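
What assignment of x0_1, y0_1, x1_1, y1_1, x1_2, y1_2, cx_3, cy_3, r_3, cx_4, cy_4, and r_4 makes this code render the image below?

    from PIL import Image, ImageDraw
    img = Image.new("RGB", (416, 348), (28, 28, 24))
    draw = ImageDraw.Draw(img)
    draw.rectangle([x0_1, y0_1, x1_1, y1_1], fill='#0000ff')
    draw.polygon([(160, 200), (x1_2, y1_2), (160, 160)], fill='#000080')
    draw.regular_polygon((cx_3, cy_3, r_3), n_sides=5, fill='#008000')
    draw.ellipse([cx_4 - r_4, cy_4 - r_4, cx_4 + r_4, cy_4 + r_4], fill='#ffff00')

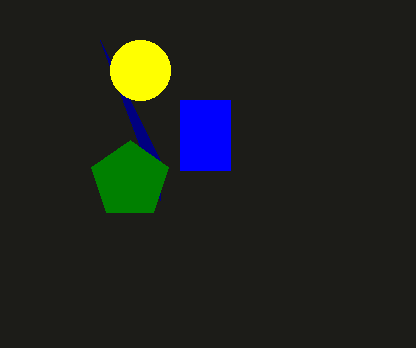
x0_1 = 180, y0_1 = 100, x1_1 = 230, y1_1 = 170, x1_2 = 100, y1_2 = 40, cx_3 = 130, cy_3 = 180, r_3 = 40, cx_4 = 140, cy_4 = 70, r_4 = 30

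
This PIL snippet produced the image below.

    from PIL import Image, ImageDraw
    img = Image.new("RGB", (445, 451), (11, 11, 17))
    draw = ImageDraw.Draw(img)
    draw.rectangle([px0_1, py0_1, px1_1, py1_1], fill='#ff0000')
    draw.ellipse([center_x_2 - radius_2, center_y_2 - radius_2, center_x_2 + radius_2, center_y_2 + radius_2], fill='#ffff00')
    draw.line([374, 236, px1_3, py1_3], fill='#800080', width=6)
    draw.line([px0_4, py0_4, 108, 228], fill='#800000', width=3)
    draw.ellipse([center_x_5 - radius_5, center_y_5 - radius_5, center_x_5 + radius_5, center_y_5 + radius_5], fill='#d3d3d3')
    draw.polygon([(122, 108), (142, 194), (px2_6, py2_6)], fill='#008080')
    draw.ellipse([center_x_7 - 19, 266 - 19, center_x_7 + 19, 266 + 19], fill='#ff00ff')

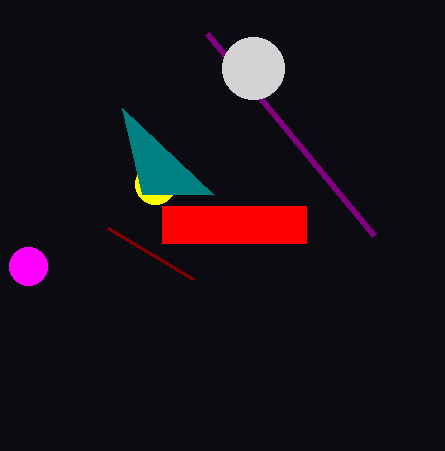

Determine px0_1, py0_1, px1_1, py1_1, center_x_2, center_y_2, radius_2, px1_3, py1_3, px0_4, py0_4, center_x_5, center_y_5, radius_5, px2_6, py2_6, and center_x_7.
px0_1 = 162, py0_1 = 206, px1_1 = 306, py1_1 = 243, center_x_2 = 155, center_y_2 = 184, radius_2 = 20, px1_3 = 207, py1_3 = 34, px0_4 = 193, py0_4 = 279, center_x_5 = 253, center_y_5 = 68, radius_5 = 31, px2_6 = 214, py2_6 = 195, center_x_7 = 28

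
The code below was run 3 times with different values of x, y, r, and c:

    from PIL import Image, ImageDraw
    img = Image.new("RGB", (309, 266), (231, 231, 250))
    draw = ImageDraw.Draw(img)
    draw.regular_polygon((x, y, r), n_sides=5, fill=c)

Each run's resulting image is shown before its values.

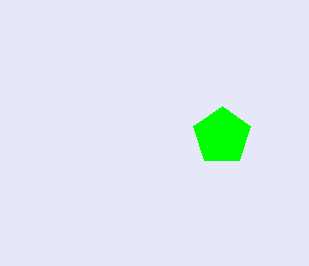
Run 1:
x = 222
y = 136
r = 30
c = 'lime'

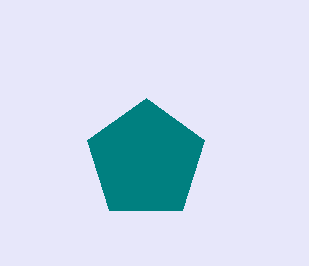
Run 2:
x = 146, y = 160, r = 62, c = 'teal'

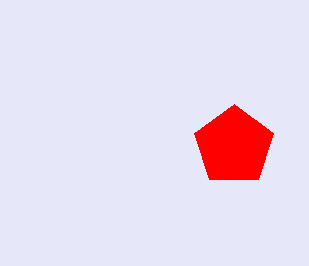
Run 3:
x = 234; y = 146; r = 42; c = 'red'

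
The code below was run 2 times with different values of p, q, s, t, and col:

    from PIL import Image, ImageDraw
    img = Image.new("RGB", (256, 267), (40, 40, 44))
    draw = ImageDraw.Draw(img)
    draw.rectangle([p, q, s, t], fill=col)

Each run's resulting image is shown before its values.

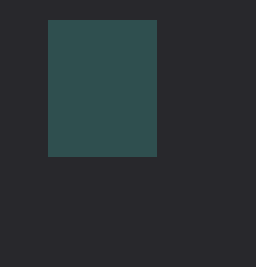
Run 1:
p = 48
q = 20
s = 156
t = 156
col = 'darkslategray'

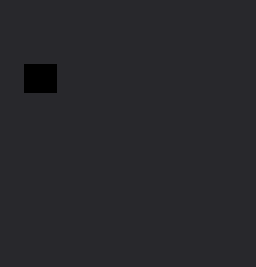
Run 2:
p = 24; q = 64; s = 56; t = 92; col = 'black'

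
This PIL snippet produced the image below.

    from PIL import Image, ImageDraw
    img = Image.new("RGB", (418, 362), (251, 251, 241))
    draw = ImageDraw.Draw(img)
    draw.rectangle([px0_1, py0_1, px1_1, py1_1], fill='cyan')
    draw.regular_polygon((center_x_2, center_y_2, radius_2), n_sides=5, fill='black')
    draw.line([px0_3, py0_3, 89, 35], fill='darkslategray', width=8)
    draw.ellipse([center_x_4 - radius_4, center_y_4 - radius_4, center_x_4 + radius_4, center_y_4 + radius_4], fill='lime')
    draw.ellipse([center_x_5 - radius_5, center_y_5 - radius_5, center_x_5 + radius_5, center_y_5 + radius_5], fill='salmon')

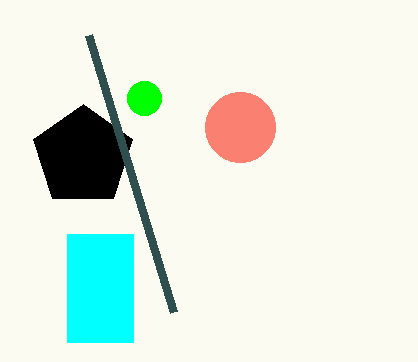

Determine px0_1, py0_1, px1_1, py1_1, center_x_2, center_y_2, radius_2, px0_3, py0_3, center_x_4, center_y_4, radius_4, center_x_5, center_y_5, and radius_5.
px0_1 = 67, py0_1 = 234, px1_1 = 133, py1_1 = 342, center_x_2 = 83, center_y_2 = 156, radius_2 = 52, px0_3 = 174, py0_3 = 312, center_x_4 = 144, center_y_4 = 98, radius_4 = 17, center_x_5 = 240, center_y_5 = 127, radius_5 = 35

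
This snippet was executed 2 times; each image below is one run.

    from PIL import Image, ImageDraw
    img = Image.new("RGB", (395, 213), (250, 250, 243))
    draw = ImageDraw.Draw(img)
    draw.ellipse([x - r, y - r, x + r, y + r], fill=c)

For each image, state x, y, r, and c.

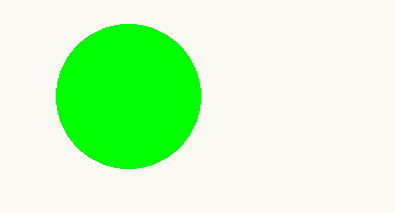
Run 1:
x = 128, y = 96, r = 72, c = 'lime'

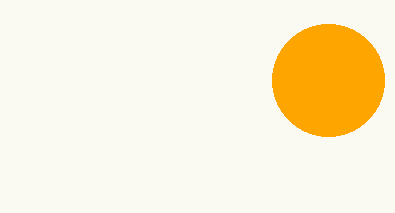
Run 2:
x = 328, y = 80, r = 56, c = 'orange'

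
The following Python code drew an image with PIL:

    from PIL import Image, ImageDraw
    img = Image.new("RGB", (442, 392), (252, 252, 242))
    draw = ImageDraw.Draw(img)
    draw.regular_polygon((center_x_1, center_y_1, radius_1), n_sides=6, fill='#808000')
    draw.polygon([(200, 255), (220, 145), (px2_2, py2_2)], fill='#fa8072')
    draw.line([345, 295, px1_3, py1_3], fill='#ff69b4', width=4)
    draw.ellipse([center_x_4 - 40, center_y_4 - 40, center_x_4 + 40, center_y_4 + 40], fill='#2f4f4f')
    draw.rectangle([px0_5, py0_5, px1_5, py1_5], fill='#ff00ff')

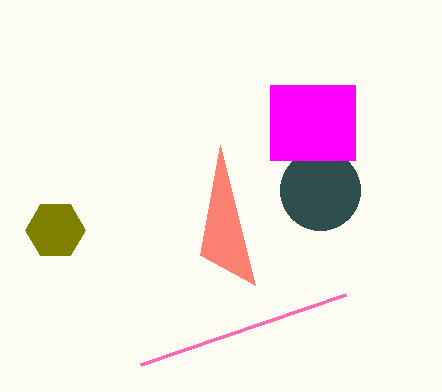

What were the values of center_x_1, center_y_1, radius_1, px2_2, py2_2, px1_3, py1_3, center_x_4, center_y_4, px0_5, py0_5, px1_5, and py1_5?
center_x_1 = 55; center_y_1 = 230; radius_1 = 30; px2_2 = 255; py2_2 = 285; px1_3 = 140; py1_3 = 365; center_x_4 = 320; center_y_4 = 190; px0_5 = 270; py0_5 = 85; px1_5 = 355; py1_5 = 160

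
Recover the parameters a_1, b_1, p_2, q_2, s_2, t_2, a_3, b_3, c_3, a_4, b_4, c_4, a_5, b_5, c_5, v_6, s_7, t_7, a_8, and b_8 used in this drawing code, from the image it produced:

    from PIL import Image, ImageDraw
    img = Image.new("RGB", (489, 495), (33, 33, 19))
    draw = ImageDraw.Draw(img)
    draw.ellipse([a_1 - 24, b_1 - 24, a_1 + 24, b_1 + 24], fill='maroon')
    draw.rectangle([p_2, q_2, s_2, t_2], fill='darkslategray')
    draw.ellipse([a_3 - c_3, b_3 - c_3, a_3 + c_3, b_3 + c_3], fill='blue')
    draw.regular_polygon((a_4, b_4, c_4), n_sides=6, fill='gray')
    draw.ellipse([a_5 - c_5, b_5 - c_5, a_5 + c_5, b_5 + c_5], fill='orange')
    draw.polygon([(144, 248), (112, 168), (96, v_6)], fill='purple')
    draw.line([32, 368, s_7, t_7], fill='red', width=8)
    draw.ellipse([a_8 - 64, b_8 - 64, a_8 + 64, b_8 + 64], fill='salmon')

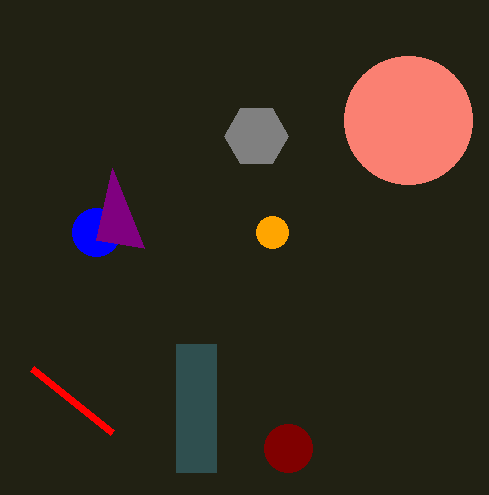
a_1 = 288, b_1 = 448, p_2 = 176, q_2 = 344, s_2 = 216, t_2 = 472, a_3 = 96, b_3 = 232, c_3 = 24, a_4 = 256, b_4 = 136, c_4 = 32, a_5 = 272, b_5 = 232, c_5 = 16, v_6 = 240, s_7 = 112, t_7 = 432, a_8 = 408, b_8 = 120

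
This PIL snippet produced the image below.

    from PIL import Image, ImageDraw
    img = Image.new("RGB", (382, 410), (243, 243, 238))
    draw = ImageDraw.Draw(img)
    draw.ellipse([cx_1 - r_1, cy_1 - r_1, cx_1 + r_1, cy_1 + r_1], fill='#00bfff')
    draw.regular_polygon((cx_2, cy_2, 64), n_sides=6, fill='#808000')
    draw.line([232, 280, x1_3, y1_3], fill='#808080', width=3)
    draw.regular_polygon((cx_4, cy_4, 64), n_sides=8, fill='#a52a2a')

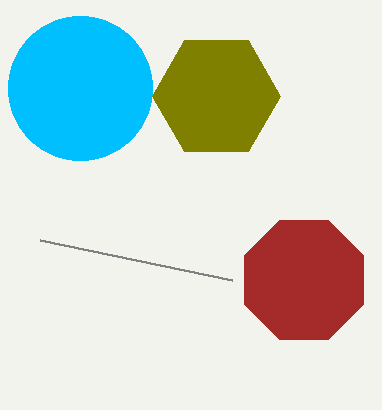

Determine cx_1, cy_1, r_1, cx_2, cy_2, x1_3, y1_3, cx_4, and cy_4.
cx_1 = 80
cy_1 = 88
r_1 = 72
cx_2 = 216
cy_2 = 96
x1_3 = 40
y1_3 = 240
cx_4 = 304
cy_4 = 280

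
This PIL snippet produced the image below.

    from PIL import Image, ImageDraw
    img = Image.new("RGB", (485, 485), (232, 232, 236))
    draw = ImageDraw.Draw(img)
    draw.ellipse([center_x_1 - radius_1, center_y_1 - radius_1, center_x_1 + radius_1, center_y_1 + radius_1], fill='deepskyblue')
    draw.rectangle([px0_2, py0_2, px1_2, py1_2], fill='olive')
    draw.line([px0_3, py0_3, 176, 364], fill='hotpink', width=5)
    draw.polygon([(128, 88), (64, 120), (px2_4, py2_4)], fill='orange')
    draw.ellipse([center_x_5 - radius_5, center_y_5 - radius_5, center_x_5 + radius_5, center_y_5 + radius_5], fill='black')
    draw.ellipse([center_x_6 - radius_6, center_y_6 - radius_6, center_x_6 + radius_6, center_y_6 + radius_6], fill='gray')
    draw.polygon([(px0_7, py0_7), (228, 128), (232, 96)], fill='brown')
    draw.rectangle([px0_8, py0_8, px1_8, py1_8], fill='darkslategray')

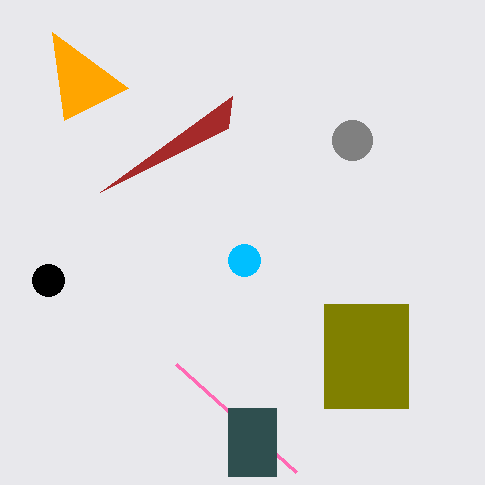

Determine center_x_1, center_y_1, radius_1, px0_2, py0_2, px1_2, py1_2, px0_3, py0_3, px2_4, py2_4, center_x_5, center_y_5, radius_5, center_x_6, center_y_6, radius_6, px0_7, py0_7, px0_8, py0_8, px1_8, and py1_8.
center_x_1 = 244
center_y_1 = 260
radius_1 = 16
px0_2 = 324
py0_2 = 304
px1_2 = 408
py1_2 = 408
px0_3 = 296
py0_3 = 472
px2_4 = 52
py2_4 = 32
center_x_5 = 48
center_y_5 = 280
radius_5 = 16
center_x_6 = 352
center_y_6 = 140
radius_6 = 20
px0_7 = 100
py0_7 = 192
px0_8 = 228
py0_8 = 408
px1_8 = 276
py1_8 = 476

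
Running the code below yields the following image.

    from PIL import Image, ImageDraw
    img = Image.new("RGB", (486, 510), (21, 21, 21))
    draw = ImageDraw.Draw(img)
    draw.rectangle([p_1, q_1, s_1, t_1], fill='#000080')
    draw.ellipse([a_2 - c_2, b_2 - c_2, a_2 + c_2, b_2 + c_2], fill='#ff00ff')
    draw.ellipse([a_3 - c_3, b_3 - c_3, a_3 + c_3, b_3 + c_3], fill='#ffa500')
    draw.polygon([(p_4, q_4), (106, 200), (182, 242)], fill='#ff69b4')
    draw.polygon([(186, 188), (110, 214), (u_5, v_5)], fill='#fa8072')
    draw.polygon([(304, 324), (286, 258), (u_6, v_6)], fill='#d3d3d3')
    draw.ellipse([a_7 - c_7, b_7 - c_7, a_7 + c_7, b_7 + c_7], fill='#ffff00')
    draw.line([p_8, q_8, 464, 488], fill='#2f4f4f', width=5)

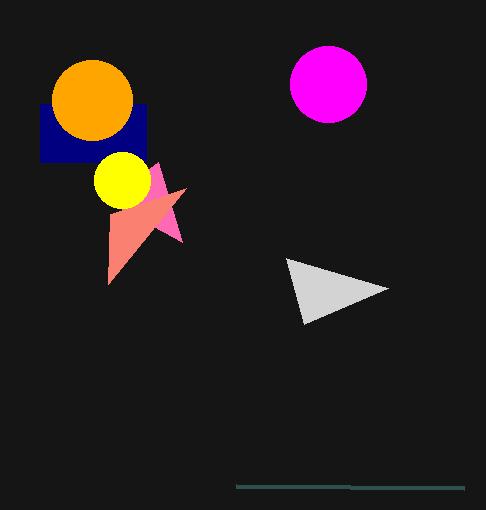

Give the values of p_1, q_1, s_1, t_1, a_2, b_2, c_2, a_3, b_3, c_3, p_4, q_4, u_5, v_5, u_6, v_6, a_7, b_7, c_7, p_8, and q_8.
p_1 = 40, q_1 = 104, s_1 = 146, t_1 = 162, a_2 = 328, b_2 = 84, c_2 = 38, a_3 = 92, b_3 = 100, c_3 = 40, p_4 = 158, q_4 = 162, u_5 = 108, v_5 = 284, u_6 = 388, v_6 = 288, a_7 = 122, b_7 = 180, c_7 = 28, p_8 = 236, q_8 = 486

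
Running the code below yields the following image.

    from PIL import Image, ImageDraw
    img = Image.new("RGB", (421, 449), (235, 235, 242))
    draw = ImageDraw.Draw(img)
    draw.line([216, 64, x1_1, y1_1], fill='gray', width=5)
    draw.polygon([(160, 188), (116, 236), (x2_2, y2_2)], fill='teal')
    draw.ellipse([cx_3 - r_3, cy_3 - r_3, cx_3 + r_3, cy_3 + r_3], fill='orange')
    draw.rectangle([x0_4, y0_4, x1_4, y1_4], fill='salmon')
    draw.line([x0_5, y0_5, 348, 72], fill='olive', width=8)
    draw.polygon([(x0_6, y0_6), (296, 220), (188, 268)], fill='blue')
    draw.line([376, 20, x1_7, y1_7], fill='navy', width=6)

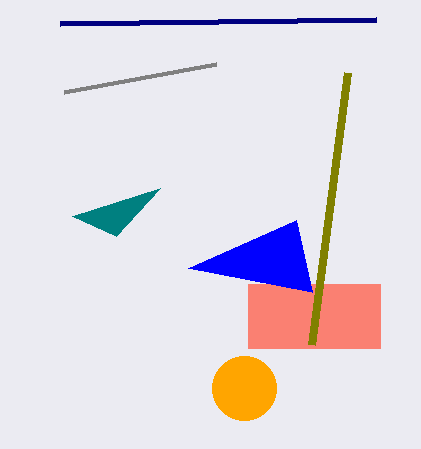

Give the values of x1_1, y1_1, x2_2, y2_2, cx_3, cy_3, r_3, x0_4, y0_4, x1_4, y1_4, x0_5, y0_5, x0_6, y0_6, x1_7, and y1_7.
x1_1 = 64, y1_1 = 92, x2_2 = 72, y2_2 = 216, cx_3 = 244, cy_3 = 388, r_3 = 32, x0_4 = 248, y0_4 = 284, x1_4 = 380, y1_4 = 348, x0_5 = 312, y0_5 = 344, x0_6 = 312, y0_6 = 292, x1_7 = 60, y1_7 = 24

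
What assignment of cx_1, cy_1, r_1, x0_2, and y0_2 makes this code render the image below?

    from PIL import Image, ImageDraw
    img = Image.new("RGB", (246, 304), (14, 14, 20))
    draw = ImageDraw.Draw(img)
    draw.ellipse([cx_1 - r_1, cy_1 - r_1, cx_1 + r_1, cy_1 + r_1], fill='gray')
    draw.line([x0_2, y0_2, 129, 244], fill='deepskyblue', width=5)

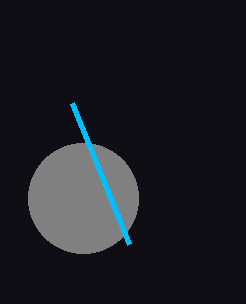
cx_1 = 83
cy_1 = 198
r_1 = 55
x0_2 = 72
y0_2 = 103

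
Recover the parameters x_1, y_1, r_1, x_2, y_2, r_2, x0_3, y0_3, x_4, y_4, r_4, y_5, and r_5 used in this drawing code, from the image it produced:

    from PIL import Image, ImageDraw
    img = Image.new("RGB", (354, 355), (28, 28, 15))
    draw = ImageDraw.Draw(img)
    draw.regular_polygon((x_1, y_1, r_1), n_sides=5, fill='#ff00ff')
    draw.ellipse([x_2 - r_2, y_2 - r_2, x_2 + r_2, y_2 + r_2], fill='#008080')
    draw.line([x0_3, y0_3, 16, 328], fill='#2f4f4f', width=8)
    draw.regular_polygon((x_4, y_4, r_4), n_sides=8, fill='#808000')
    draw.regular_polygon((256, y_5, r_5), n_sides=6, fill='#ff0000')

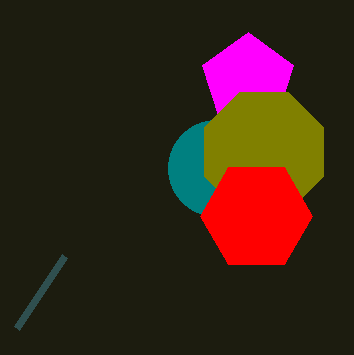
x_1 = 248, y_1 = 80, r_1 = 48, x_2 = 216, y_2 = 168, r_2 = 48, x0_3 = 64, y0_3 = 256, x_4 = 264, y_4 = 152, r_4 = 64, y_5 = 216, r_5 = 56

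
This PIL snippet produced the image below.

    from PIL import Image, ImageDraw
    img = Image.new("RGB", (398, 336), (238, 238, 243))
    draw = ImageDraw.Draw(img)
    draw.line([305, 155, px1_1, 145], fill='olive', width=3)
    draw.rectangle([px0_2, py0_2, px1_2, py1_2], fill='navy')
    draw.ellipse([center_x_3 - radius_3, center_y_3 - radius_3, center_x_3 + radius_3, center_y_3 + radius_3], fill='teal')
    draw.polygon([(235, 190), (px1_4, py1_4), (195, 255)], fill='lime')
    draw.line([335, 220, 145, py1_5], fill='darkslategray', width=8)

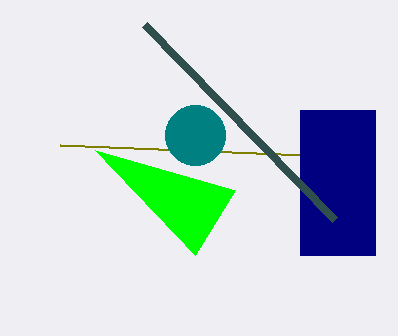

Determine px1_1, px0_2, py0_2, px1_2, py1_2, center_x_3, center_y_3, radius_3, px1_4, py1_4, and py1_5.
px1_1 = 60
px0_2 = 300
py0_2 = 110
px1_2 = 375
py1_2 = 255
center_x_3 = 195
center_y_3 = 135
radius_3 = 30
px1_4 = 95
py1_4 = 150
py1_5 = 25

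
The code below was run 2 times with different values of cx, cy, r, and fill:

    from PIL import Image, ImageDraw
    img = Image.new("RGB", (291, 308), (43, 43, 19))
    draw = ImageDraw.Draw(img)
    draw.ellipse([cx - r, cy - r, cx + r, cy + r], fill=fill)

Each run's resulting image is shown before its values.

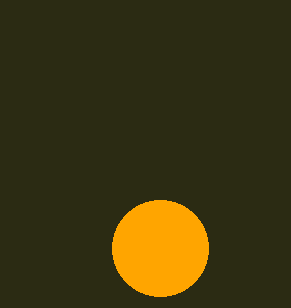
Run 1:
cx = 160, cy = 248, r = 48, fill = 'orange'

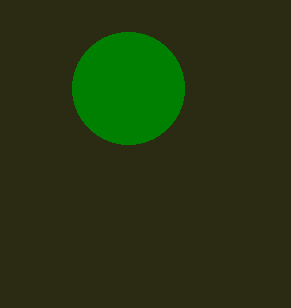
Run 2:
cx = 128; cy = 88; r = 56; fill = 'green'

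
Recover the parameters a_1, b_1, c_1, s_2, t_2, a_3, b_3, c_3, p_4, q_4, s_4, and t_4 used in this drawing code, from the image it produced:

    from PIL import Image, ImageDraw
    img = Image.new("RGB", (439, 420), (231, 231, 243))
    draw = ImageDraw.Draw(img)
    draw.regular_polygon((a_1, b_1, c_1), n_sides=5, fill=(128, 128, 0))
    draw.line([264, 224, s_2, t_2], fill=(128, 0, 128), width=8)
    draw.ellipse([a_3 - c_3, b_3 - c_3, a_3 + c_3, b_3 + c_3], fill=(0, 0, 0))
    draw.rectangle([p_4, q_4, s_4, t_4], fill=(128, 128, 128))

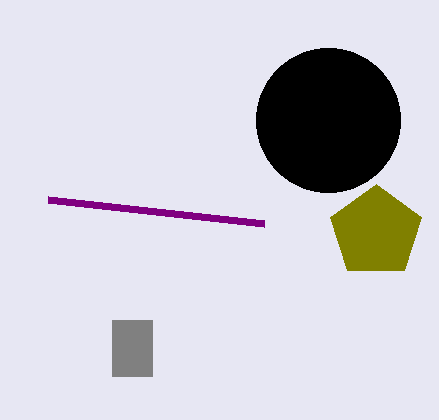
a_1 = 376
b_1 = 232
c_1 = 48
s_2 = 48
t_2 = 200
a_3 = 328
b_3 = 120
c_3 = 72
p_4 = 112
q_4 = 320
s_4 = 152
t_4 = 376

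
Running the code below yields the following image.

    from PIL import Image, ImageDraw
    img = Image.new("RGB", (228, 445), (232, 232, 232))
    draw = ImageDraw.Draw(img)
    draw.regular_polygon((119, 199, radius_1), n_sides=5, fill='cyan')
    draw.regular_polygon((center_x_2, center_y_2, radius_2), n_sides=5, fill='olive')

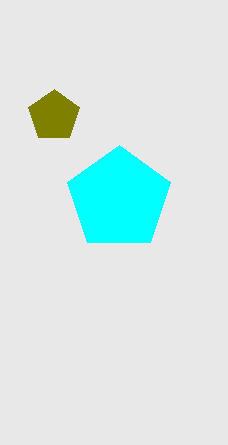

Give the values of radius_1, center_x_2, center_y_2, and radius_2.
radius_1 = 54
center_x_2 = 54
center_y_2 = 116
radius_2 = 27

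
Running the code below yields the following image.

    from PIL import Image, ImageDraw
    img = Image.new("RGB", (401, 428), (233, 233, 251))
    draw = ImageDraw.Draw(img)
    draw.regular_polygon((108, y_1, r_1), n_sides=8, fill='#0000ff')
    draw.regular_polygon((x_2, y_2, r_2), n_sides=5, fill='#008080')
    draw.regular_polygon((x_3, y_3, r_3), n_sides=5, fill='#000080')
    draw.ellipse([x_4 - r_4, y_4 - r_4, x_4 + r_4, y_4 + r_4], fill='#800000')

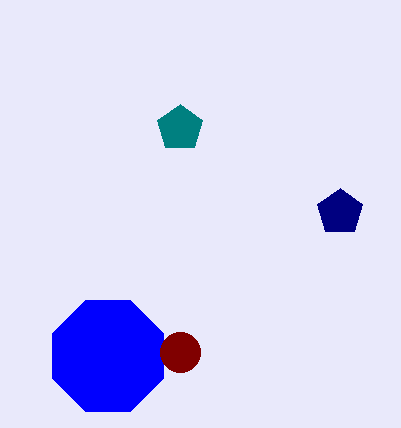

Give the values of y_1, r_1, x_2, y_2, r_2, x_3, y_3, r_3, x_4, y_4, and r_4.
y_1 = 356; r_1 = 60; x_2 = 180; y_2 = 128; r_2 = 24; x_3 = 340; y_3 = 212; r_3 = 24; x_4 = 180; y_4 = 352; r_4 = 20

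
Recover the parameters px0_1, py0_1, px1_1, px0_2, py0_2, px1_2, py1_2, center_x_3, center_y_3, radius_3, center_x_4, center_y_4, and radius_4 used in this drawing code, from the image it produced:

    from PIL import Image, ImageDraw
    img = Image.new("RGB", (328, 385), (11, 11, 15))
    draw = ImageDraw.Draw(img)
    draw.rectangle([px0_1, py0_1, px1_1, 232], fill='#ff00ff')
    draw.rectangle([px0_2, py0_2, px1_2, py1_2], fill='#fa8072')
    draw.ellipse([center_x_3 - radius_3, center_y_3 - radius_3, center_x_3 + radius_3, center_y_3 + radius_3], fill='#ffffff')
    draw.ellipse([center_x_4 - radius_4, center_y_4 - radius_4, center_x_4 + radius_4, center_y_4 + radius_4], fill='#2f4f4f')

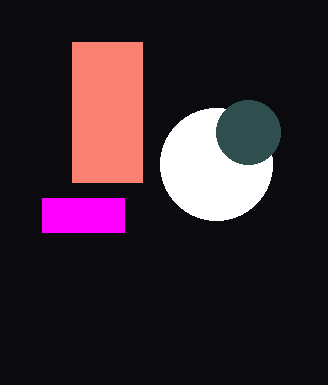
px0_1 = 42, py0_1 = 198, px1_1 = 124, px0_2 = 72, py0_2 = 42, px1_2 = 142, py1_2 = 182, center_x_3 = 216, center_y_3 = 164, radius_3 = 56, center_x_4 = 248, center_y_4 = 132, radius_4 = 32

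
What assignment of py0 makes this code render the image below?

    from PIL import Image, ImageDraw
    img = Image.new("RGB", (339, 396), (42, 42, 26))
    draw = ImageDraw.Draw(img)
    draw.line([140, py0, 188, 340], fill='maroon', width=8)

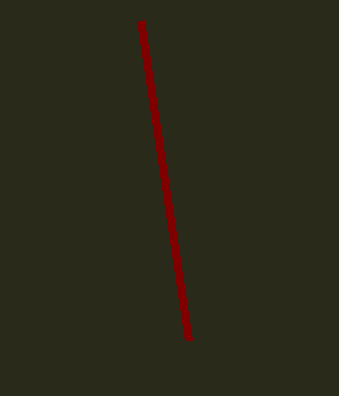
py0 = 20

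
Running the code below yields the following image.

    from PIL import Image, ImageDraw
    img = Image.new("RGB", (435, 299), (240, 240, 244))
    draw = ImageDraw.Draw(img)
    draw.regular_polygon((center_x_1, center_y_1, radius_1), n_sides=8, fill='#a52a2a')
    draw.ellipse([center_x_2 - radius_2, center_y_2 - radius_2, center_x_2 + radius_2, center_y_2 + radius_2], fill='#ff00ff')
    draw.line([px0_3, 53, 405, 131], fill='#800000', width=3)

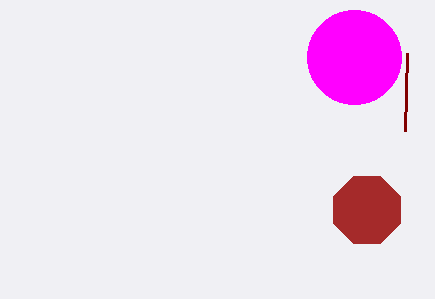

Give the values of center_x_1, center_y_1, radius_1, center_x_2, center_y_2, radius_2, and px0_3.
center_x_1 = 367, center_y_1 = 210, radius_1 = 36, center_x_2 = 354, center_y_2 = 57, radius_2 = 47, px0_3 = 407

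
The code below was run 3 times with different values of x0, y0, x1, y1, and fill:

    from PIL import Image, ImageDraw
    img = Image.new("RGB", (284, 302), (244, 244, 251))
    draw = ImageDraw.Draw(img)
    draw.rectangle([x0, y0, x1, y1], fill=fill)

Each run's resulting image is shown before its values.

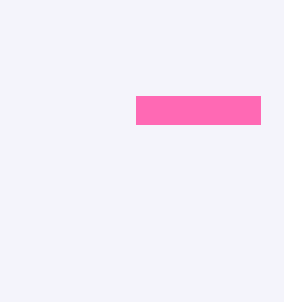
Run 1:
x0 = 136
y0 = 96
x1 = 260
y1 = 124
fill = 'hotpink'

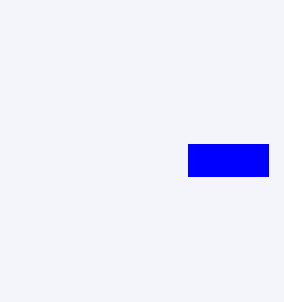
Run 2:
x0 = 188, y0 = 144, x1 = 268, y1 = 176, fill = 'blue'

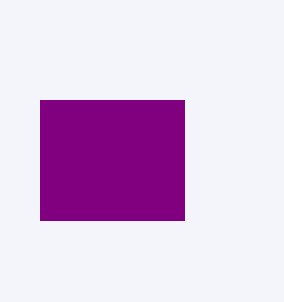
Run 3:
x0 = 40, y0 = 100, x1 = 184, y1 = 220, fill = 'purple'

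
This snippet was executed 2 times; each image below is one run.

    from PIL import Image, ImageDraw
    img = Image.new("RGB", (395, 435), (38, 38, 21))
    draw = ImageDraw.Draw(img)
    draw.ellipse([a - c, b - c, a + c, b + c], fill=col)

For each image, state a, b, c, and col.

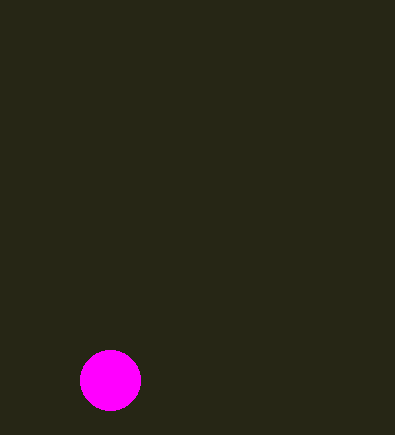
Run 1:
a = 110
b = 380
c = 30
col = 'magenta'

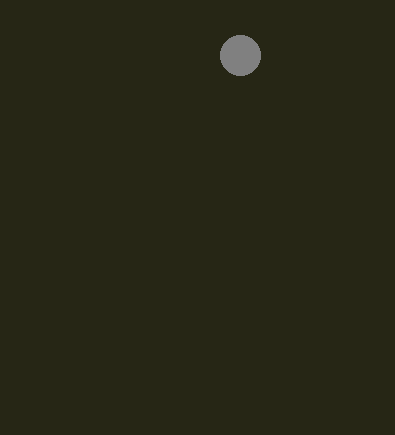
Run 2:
a = 240; b = 55; c = 20; col = 'gray'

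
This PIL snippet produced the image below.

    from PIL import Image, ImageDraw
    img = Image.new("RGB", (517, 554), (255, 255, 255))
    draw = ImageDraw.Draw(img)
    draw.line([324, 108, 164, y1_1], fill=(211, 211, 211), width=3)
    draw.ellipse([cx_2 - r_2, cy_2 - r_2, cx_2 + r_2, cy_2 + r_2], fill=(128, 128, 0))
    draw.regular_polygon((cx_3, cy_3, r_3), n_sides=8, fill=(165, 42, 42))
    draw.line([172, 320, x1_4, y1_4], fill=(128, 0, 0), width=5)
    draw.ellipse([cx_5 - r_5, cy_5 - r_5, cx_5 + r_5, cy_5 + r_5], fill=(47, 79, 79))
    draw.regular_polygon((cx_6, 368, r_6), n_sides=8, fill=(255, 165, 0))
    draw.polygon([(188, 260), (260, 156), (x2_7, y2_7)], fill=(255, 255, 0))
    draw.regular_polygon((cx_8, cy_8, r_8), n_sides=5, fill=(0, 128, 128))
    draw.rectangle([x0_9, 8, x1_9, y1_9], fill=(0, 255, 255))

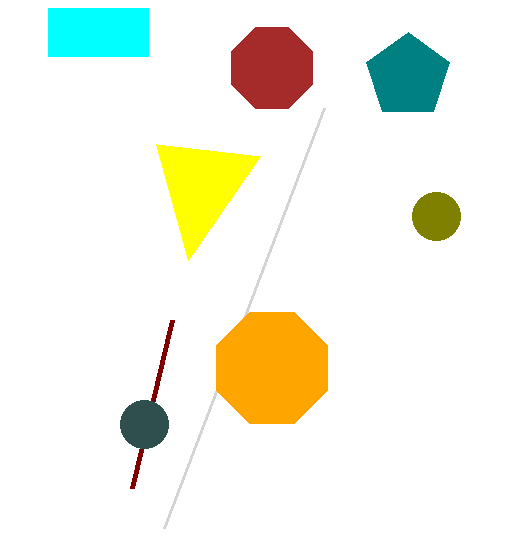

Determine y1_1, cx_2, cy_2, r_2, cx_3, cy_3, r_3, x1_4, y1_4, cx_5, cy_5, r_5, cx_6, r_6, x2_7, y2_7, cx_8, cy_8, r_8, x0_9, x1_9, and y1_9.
y1_1 = 528; cx_2 = 436; cy_2 = 216; r_2 = 24; cx_3 = 272; cy_3 = 68; r_3 = 44; x1_4 = 132; y1_4 = 488; cx_5 = 144; cy_5 = 424; r_5 = 24; cx_6 = 272; r_6 = 60; x2_7 = 156; y2_7 = 144; cx_8 = 408; cy_8 = 76; r_8 = 44; x0_9 = 48; x1_9 = 148; y1_9 = 56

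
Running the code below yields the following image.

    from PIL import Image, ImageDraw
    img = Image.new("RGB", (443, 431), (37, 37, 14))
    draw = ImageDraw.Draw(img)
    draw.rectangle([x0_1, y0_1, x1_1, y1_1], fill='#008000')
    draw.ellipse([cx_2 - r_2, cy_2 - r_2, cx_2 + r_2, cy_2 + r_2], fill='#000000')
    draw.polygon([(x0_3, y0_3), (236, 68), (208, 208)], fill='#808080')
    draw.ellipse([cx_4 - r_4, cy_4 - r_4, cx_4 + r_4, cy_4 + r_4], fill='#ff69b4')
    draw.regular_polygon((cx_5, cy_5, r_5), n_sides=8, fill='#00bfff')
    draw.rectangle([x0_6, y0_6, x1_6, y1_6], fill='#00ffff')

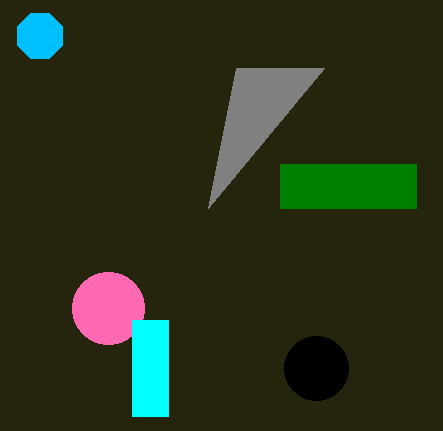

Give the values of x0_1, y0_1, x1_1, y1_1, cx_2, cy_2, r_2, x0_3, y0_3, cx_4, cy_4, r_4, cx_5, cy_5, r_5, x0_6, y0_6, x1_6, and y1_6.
x0_1 = 280
y0_1 = 164
x1_1 = 416
y1_1 = 208
cx_2 = 316
cy_2 = 368
r_2 = 32
x0_3 = 324
y0_3 = 68
cx_4 = 108
cy_4 = 308
r_4 = 36
cx_5 = 40
cy_5 = 36
r_5 = 24
x0_6 = 132
y0_6 = 320
x1_6 = 168
y1_6 = 416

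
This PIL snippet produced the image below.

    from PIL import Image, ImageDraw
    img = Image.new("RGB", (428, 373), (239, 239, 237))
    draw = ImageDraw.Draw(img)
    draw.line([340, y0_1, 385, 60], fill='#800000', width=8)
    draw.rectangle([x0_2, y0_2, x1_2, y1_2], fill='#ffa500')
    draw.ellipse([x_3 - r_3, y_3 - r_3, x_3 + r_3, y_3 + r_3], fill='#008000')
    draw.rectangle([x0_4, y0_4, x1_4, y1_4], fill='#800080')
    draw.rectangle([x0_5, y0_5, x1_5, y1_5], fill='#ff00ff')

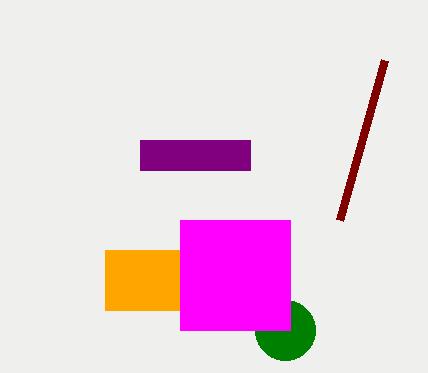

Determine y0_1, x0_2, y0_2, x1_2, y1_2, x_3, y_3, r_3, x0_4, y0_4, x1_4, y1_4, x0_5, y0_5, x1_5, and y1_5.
y0_1 = 220, x0_2 = 105, y0_2 = 250, x1_2 = 180, y1_2 = 310, x_3 = 285, y_3 = 330, r_3 = 30, x0_4 = 140, y0_4 = 140, x1_4 = 250, y1_4 = 170, x0_5 = 180, y0_5 = 220, x1_5 = 290, y1_5 = 330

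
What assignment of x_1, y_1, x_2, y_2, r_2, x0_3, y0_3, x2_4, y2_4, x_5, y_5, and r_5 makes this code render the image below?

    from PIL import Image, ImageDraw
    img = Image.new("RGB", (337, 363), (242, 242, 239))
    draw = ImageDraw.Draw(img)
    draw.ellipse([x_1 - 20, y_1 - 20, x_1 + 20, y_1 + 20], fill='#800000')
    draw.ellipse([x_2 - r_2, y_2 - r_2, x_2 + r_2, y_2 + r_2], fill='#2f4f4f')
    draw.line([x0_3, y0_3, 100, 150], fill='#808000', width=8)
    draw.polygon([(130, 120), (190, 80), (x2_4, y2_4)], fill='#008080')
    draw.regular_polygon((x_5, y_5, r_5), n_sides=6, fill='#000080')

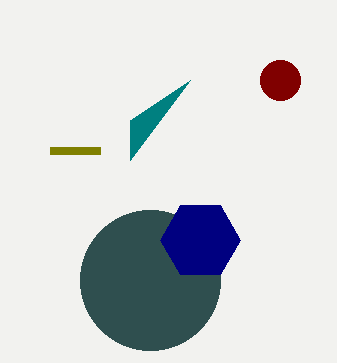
x_1 = 280
y_1 = 80
x_2 = 150
y_2 = 280
r_2 = 70
x0_3 = 50
y0_3 = 150
x2_4 = 130
y2_4 = 160
x_5 = 200
y_5 = 240
r_5 = 40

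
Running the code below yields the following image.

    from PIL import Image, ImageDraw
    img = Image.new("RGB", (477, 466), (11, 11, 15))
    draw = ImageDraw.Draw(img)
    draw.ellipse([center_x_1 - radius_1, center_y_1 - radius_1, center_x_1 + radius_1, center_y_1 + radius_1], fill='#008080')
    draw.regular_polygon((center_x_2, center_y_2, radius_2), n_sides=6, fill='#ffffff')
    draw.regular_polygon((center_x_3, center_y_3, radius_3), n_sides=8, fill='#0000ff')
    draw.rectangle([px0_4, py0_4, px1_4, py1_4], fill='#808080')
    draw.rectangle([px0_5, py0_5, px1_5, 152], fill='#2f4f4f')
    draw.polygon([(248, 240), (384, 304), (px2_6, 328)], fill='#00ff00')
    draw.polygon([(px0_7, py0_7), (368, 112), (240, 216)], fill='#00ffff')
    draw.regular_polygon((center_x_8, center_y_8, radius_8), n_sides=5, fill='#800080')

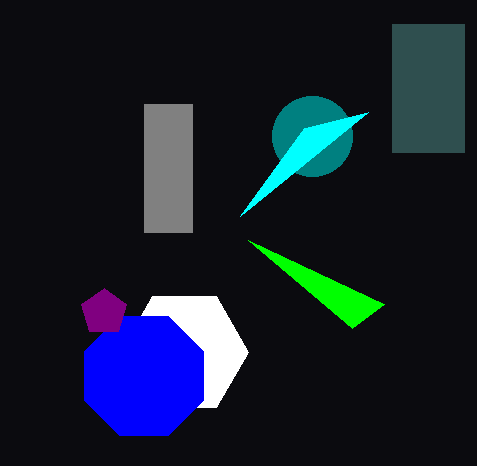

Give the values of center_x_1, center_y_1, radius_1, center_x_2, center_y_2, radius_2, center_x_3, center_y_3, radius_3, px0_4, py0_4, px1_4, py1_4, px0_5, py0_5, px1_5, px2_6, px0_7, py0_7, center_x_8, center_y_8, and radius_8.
center_x_1 = 312
center_y_1 = 136
radius_1 = 40
center_x_2 = 184
center_y_2 = 352
radius_2 = 64
center_x_3 = 144
center_y_3 = 376
radius_3 = 64
px0_4 = 144
py0_4 = 104
px1_4 = 192
py1_4 = 232
px0_5 = 392
py0_5 = 24
px1_5 = 464
px2_6 = 352
px0_7 = 304
py0_7 = 128
center_x_8 = 104
center_y_8 = 312
radius_8 = 24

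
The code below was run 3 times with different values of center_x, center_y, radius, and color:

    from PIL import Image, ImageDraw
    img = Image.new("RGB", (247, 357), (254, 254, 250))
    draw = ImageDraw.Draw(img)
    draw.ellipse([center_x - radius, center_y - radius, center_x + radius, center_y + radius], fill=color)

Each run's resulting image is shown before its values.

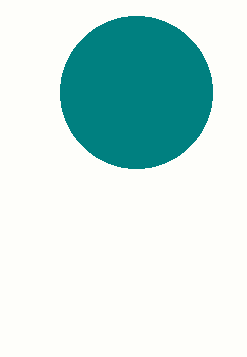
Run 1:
center_x = 136, center_y = 92, radius = 76, color = 'teal'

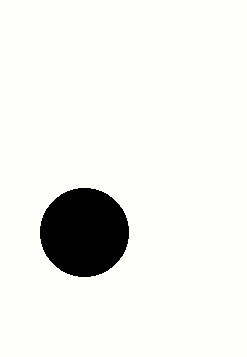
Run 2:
center_x = 84, center_y = 232, radius = 44, color = 'black'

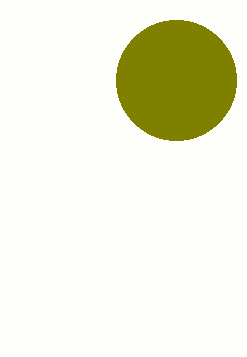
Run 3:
center_x = 176
center_y = 80
radius = 60
color = 'olive'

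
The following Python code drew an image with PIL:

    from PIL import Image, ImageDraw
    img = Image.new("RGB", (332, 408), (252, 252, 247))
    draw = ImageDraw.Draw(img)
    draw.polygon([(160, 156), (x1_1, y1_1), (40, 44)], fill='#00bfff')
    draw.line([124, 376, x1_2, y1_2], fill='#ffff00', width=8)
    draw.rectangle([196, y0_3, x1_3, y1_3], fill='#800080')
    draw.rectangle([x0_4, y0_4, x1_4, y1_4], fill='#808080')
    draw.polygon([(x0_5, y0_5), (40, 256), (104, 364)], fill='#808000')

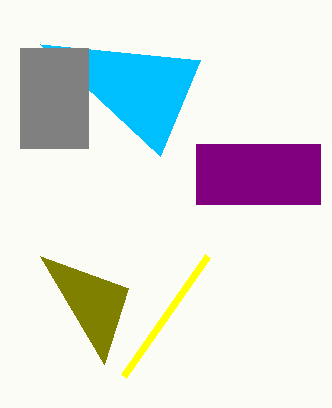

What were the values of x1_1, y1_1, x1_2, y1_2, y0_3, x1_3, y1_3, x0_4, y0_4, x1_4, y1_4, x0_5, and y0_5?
x1_1 = 200; y1_1 = 60; x1_2 = 208; y1_2 = 256; y0_3 = 144; x1_3 = 320; y1_3 = 204; x0_4 = 20; y0_4 = 48; x1_4 = 88; y1_4 = 148; x0_5 = 128; y0_5 = 288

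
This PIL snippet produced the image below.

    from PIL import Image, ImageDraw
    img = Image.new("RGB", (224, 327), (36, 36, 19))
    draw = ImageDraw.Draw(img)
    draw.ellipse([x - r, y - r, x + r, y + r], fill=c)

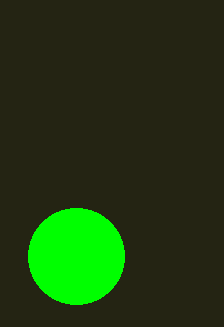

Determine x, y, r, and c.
x = 76; y = 256; r = 48; c = 'lime'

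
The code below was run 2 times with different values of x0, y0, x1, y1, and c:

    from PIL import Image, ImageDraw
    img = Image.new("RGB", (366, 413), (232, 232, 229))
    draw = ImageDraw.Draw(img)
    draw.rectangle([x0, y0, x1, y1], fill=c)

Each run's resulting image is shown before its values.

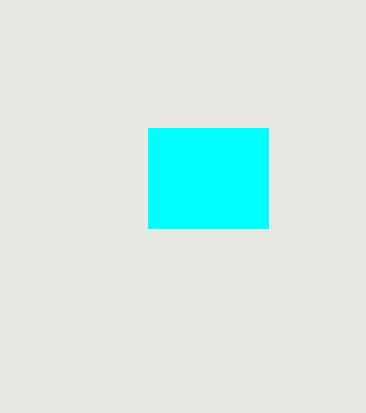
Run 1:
x0 = 148, y0 = 128, x1 = 268, y1 = 228, c = 'cyan'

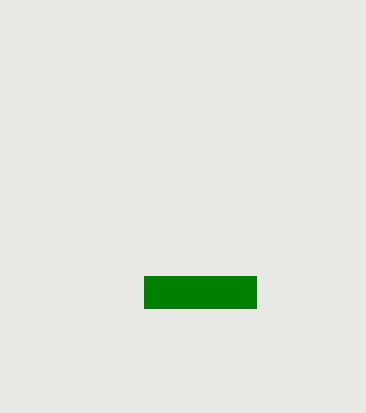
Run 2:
x0 = 144
y0 = 276
x1 = 256
y1 = 308
c = 'green'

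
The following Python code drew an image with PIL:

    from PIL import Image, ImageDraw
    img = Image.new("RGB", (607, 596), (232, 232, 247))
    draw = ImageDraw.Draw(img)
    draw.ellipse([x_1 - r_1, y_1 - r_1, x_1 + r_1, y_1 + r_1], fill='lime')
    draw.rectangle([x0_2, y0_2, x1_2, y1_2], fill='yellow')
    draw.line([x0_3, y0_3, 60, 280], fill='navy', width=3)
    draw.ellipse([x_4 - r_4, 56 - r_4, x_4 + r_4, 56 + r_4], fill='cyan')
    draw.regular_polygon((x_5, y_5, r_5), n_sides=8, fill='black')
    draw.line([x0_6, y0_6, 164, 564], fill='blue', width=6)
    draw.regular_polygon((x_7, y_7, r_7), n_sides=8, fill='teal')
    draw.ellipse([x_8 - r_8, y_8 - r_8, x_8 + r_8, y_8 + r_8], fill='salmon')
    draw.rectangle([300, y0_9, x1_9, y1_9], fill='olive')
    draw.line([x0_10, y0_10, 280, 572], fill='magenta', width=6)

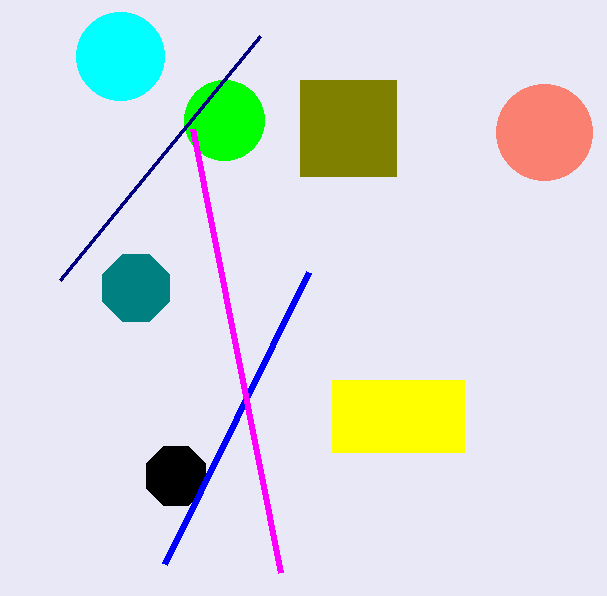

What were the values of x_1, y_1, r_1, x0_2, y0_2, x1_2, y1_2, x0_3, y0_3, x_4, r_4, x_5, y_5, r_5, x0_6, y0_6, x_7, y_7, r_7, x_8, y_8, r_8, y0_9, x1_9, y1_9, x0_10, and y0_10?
x_1 = 224, y_1 = 120, r_1 = 40, x0_2 = 332, y0_2 = 380, x1_2 = 464, y1_2 = 452, x0_3 = 260, y0_3 = 36, x_4 = 120, r_4 = 44, x_5 = 176, y_5 = 476, r_5 = 32, x0_6 = 308, y0_6 = 272, x_7 = 136, y_7 = 288, r_7 = 36, x_8 = 544, y_8 = 132, r_8 = 48, y0_9 = 80, x1_9 = 396, y1_9 = 176, x0_10 = 192, y0_10 = 128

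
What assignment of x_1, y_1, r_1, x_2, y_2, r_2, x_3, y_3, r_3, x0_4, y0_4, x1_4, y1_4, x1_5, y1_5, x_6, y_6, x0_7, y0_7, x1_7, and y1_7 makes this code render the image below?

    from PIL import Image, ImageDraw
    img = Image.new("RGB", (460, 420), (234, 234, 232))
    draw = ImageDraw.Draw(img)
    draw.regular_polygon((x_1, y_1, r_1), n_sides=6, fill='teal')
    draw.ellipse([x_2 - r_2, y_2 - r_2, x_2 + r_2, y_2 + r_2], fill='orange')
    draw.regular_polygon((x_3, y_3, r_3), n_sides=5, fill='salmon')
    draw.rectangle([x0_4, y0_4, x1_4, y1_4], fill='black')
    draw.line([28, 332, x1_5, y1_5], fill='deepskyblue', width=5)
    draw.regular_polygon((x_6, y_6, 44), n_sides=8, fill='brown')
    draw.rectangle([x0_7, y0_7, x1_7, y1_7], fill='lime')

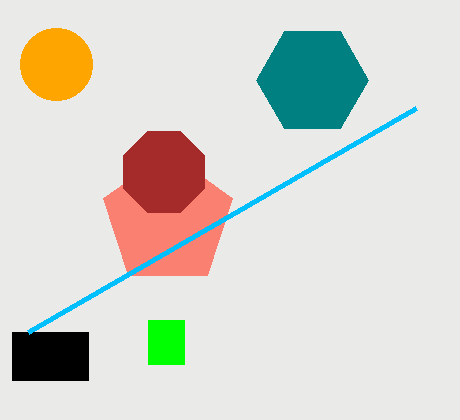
x_1 = 312; y_1 = 80; r_1 = 56; x_2 = 56; y_2 = 64; r_2 = 36; x_3 = 168; y_3 = 220; r_3 = 68; x0_4 = 12; y0_4 = 332; x1_4 = 88; y1_4 = 380; x1_5 = 416; y1_5 = 108; x_6 = 164; y_6 = 172; x0_7 = 148; y0_7 = 320; x1_7 = 184; y1_7 = 364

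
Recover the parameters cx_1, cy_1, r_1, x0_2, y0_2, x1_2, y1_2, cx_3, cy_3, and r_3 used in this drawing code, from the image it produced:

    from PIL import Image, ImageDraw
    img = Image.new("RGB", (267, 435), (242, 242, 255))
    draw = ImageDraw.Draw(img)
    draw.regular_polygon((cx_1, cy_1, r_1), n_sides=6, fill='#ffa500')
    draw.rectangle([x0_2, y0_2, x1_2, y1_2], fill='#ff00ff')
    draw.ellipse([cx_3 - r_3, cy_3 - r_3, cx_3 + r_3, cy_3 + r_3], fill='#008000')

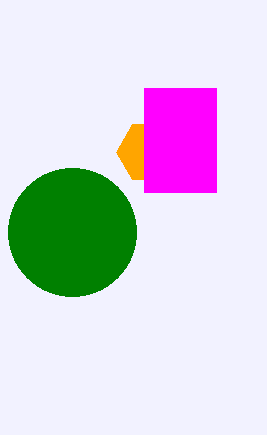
cx_1 = 148; cy_1 = 152; r_1 = 32; x0_2 = 144; y0_2 = 88; x1_2 = 216; y1_2 = 192; cx_3 = 72; cy_3 = 232; r_3 = 64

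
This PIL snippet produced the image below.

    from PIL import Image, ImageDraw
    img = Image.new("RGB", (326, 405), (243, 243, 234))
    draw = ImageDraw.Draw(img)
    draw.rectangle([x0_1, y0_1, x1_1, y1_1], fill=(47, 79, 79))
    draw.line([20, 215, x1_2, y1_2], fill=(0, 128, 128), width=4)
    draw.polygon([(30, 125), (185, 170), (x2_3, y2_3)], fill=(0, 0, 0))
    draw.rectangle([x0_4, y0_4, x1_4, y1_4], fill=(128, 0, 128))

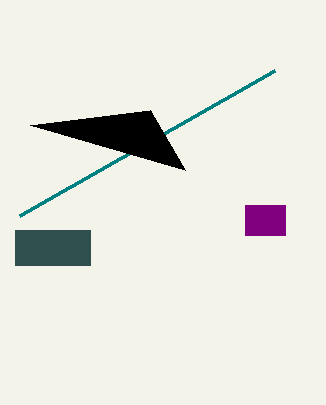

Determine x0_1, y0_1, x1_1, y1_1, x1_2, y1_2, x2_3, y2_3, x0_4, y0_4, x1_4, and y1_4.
x0_1 = 15; y0_1 = 230; x1_1 = 90; y1_1 = 265; x1_2 = 275; y1_2 = 70; x2_3 = 150; y2_3 = 110; x0_4 = 245; y0_4 = 205; x1_4 = 285; y1_4 = 235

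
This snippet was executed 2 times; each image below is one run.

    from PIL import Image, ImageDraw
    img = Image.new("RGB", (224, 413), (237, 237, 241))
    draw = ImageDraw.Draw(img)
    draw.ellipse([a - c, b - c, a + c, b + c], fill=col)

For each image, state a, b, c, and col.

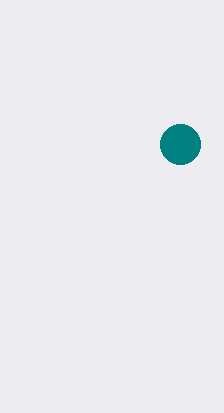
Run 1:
a = 180
b = 144
c = 20
col = 'teal'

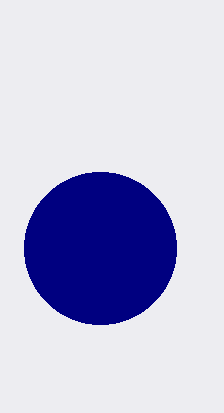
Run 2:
a = 100
b = 248
c = 76
col = 'navy'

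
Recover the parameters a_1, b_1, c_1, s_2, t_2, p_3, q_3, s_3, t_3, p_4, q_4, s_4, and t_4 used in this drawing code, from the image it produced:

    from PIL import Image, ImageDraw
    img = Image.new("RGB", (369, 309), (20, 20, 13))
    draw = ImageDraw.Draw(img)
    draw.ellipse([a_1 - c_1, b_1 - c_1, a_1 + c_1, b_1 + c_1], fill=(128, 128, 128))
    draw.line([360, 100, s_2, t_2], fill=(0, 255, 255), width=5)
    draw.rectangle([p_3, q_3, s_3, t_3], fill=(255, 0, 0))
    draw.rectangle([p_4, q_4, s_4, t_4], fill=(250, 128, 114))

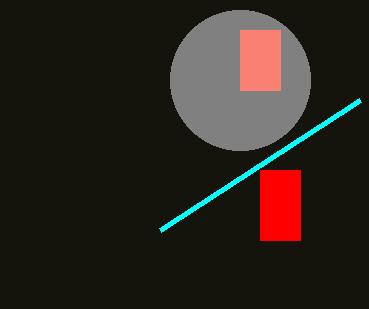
a_1 = 240, b_1 = 80, c_1 = 70, s_2 = 160, t_2 = 230, p_3 = 260, q_3 = 170, s_3 = 300, t_3 = 240, p_4 = 240, q_4 = 30, s_4 = 280, t_4 = 90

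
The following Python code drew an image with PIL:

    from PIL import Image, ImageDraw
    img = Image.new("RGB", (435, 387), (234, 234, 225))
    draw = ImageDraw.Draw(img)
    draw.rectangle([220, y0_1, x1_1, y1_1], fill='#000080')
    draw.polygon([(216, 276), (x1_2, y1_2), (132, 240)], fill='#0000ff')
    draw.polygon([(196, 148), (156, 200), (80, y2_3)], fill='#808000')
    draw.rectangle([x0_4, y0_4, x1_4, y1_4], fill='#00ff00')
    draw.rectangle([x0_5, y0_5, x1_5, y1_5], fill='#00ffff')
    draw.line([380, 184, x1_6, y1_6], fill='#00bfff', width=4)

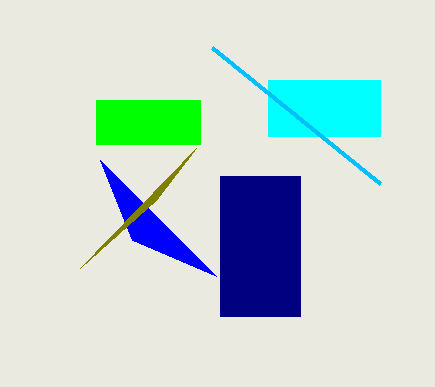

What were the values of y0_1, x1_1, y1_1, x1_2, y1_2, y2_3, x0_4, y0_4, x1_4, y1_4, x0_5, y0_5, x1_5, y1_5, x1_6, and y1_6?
y0_1 = 176; x1_1 = 300; y1_1 = 316; x1_2 = 100; y1_2 = 160; y2_3 = 268; x0_4 = 96; y0_4 = 100; x1_4 = 200; y1_4 = 144; x0_5 = 268; y0_5 = 80; x1_5 = 380; y1_5 = 136; x1_6 = 212; y1_6 = 48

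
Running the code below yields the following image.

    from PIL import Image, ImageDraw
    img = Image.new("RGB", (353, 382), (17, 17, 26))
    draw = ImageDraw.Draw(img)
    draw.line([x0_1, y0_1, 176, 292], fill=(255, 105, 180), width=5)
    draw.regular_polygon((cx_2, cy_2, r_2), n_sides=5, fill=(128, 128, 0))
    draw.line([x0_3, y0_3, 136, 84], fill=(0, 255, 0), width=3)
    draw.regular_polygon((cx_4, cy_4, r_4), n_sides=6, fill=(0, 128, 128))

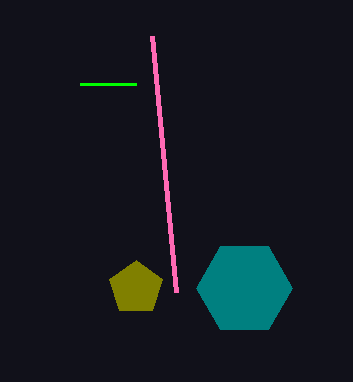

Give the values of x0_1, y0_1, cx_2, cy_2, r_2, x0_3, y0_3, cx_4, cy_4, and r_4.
x0_1 = 152; y0_1 = 36; cx_2 = 136; cy_2 = 288; r_2 = 28; x0_3 = 80; y0_3 = 84; cx_4 = 244; cy_4 = 288; r_4 = 48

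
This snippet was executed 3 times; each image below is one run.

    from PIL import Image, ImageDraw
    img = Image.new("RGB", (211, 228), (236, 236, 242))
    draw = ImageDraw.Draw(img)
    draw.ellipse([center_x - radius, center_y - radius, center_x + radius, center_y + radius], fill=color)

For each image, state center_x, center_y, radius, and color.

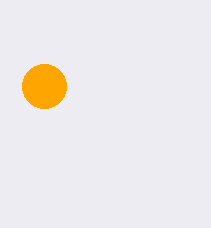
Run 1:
center_x = 44
center_y = 86
radius = 22
color = 'orange'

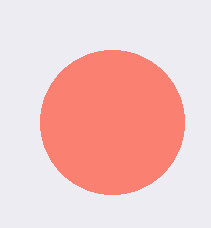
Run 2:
center_x = 112, center_y = 122, radius = 72, color = 'salmon'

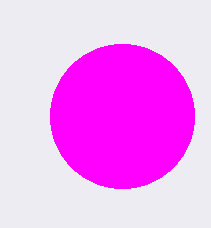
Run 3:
center_x = 122, center_y = 116, radius = 72, color = 'magenta'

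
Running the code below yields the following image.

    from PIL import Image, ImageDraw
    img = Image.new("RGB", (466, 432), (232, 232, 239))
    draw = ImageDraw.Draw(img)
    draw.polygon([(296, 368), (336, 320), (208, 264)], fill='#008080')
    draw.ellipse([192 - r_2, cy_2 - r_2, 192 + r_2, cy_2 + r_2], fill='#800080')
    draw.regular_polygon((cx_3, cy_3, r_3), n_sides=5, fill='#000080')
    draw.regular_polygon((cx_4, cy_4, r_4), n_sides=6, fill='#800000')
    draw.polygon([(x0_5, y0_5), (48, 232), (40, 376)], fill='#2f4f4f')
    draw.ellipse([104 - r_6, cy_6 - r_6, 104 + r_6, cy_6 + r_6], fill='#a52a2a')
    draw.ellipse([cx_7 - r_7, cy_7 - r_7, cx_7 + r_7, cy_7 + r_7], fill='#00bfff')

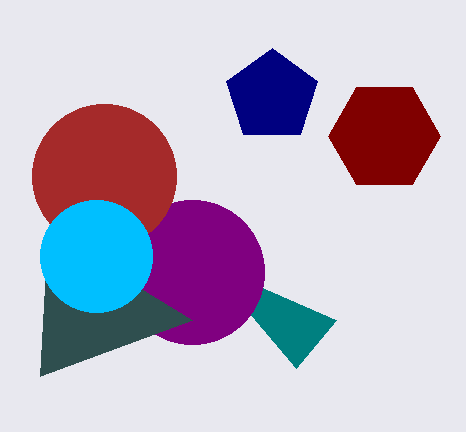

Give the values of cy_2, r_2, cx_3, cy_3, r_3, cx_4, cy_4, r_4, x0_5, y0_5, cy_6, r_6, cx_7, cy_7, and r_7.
cy_2 = 272, r_2 = 72, cx_3 = 272, cy_3 = 96, r_3 = 48, cx_4 = 384, cy_4 = 136, r_4 = 56, x0_5 = 192, y0_5 = 320, cy_6 = 176, r_6 = 72, cx_7 = 96, cy_7 = 256, r_7 = 56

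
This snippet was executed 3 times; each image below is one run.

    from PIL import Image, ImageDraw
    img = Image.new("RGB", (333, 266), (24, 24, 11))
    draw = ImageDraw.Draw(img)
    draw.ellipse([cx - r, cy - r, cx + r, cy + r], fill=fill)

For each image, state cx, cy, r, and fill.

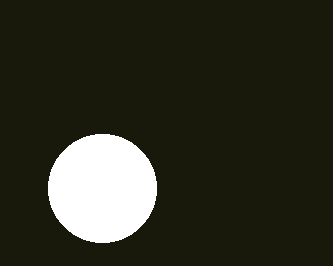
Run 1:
cx = 102; cy = 188; r = 54; fill = 'white'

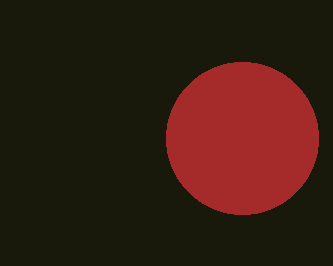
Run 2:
cx = 242
cy = 138
r = 76
fill = 'brown'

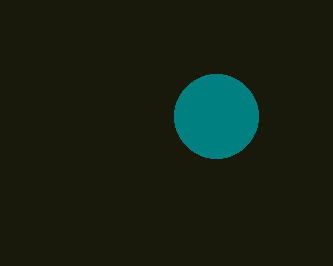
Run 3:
cx = 216
cy = 116
r = 42
fill = 'teal'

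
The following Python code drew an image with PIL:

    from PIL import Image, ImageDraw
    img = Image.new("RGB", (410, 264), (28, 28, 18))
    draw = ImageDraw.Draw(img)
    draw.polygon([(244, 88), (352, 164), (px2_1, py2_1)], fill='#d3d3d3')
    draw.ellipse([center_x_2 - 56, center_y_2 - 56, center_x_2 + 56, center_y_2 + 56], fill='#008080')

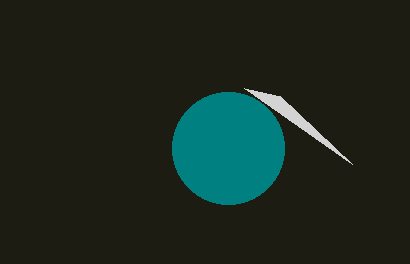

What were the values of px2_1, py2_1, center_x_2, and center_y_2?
px2_1 = 280; py2_1 = 96; center_x_2 = 228; center_y_2 = 148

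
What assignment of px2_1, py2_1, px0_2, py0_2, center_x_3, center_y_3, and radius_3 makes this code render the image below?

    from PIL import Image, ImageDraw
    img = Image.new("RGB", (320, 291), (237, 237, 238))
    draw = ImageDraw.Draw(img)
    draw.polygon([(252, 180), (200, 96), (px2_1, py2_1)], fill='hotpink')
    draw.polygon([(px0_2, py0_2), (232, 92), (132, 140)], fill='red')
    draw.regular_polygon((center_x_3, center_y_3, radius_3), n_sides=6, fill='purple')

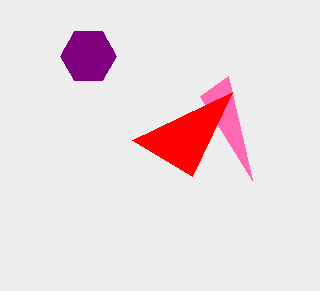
px2_1 = 228
py2_1 = 76
px0_2 = 192
py0_2 = 176
center_x_3 = 88
center_y_3 = 56
radius_3 = 28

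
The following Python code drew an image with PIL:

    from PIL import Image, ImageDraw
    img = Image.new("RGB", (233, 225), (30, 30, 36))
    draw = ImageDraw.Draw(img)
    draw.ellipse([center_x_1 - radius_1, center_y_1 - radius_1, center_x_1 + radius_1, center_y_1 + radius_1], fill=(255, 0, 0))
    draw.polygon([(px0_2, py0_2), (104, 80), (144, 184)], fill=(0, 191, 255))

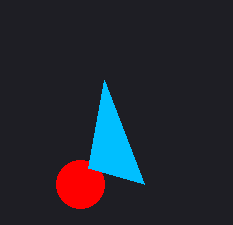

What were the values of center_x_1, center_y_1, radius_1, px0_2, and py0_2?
center_x_1 = 80, center_y_1 = 184, radius_1 = 24, px0_2 = 88, py0_2 = 168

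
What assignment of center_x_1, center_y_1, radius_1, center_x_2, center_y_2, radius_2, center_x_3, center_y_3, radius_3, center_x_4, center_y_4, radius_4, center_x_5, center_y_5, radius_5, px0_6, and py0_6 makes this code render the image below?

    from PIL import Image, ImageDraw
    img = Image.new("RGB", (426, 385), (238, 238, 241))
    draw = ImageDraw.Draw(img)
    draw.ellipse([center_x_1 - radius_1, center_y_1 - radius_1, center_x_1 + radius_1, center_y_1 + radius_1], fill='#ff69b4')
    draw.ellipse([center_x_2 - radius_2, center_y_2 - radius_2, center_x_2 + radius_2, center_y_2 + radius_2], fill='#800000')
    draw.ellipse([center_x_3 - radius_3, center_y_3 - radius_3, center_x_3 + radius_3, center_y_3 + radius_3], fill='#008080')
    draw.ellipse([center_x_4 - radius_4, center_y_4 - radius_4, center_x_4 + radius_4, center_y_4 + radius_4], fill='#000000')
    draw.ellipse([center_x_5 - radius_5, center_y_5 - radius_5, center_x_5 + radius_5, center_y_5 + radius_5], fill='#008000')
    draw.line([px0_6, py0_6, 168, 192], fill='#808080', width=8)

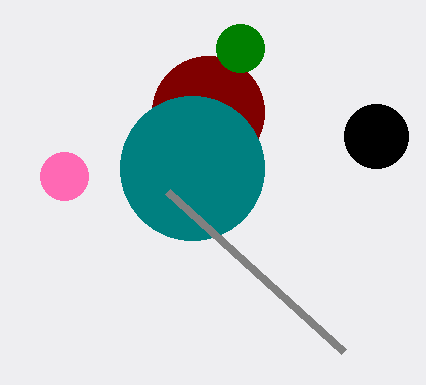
center_x_1 = 64; center_y_1 = 176; radius_1 = 24; center_x_2 = 208; center_y_2 = 112; radius_2 = 56; center_x_3 = 192; center_y_3 = 168; radius_3 = 72; center_x_4 = 376; center_y_4 = 136; radius_4 = 32; center_x_5 = 240; center_y_5 = 48; radius_5 = 24; px0_6 = 344; py0_6 = 352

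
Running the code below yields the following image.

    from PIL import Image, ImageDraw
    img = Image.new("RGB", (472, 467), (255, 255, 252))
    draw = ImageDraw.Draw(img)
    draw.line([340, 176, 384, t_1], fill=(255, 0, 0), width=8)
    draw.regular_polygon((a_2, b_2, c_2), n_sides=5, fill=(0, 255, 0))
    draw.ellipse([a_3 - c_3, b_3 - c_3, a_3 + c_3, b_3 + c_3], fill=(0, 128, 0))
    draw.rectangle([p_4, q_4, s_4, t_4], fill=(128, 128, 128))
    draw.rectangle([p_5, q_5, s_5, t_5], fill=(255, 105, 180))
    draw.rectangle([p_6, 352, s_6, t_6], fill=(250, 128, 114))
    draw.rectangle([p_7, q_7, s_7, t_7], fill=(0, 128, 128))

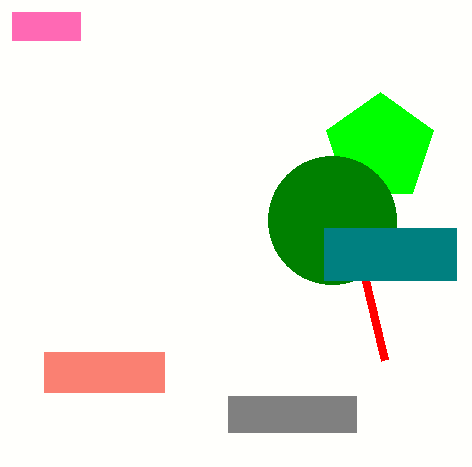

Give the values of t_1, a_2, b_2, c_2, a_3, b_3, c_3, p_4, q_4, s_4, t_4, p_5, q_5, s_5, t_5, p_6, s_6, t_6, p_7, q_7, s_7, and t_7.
t_1 = 360
a_2 = 380
b_2 = 148
c_2 = 56
a_3 = 332
b_3 = 220
c_3 = 64
p_4 = 228
q_4 = 396
s_4 = 356
t_4 = 432
p_5 = 12
q_5 = 12
s_5 = 80
t_5 = 40
p_6 = 44
s_6 = 164
t_6 = 392
p_7 = 324
q_7 = 228
s_7 = 456
t_7 = 280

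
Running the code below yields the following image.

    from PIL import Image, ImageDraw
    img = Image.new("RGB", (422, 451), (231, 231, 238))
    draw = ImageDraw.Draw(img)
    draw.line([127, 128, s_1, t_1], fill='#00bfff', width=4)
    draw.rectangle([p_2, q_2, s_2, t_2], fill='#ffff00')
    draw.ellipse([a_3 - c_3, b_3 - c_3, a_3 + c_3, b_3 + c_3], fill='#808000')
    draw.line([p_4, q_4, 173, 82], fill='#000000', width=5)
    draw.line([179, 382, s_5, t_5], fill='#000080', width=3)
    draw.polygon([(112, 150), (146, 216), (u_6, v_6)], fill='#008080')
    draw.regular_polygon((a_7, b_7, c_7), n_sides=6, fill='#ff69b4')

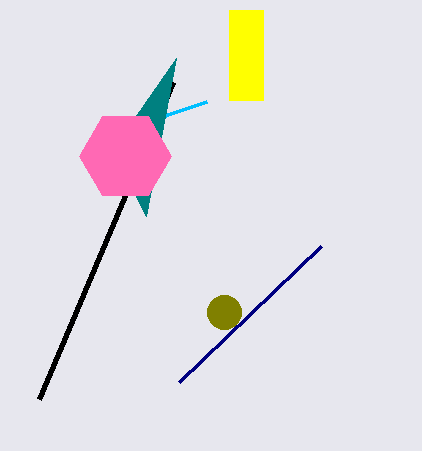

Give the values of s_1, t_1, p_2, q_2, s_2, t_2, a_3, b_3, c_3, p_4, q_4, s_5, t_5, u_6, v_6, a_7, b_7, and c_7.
s_1 = 207, t_1 = 101, p_2 = 229, q_2 = 10, s_2 = 263, t_2 = 100, a_3 = 224, b_3 = 312, c_3 = 17, p_4 = 39, q_4 = 399, s_5 = 321, t_5 = 246, u_6 = 176, v_6 = 58, a_7 = 125, b_7 = 156, c_7 = 46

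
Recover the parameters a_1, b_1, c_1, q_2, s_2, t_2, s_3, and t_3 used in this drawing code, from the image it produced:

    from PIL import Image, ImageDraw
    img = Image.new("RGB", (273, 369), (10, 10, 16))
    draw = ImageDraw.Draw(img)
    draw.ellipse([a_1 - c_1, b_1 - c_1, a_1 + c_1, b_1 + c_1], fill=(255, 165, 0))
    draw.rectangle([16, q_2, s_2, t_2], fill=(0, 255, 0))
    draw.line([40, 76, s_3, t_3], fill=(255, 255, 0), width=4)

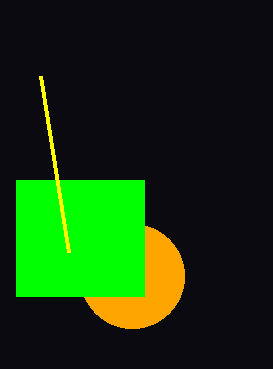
a_1 = 132, b_1 = 276, c_1 = 52, q_2 = 180, s_2 = 144, t_2 = 296, s_3 = 68, t_3 = 252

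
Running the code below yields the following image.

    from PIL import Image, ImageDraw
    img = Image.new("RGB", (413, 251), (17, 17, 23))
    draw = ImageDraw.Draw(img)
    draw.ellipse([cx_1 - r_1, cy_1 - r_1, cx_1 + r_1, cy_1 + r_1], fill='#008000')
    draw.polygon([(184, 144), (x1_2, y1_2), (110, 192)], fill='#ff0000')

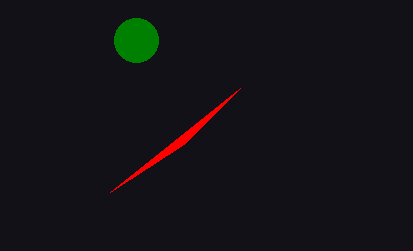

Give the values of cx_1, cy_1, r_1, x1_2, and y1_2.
cx_1 = 136, cy_1 = 40, r_1 = 22, x1_2 = 240, y1_2 = 88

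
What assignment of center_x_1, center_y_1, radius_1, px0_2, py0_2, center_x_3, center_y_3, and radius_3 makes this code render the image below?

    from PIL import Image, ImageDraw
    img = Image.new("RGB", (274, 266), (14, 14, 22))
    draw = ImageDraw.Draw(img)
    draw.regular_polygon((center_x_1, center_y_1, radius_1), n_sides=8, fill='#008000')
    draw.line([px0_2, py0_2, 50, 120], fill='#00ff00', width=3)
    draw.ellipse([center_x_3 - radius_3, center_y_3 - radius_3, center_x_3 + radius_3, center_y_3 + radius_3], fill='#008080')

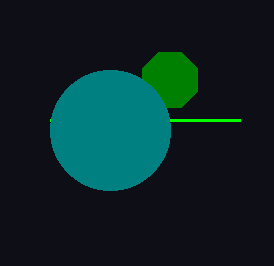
center_x_1 = 170, center_y_1 = 80, radius_1 = 30, px0_2 = 240, py0_2 = 120, center_x_3 = 110, center_y_3 = 130, radius_3 = 60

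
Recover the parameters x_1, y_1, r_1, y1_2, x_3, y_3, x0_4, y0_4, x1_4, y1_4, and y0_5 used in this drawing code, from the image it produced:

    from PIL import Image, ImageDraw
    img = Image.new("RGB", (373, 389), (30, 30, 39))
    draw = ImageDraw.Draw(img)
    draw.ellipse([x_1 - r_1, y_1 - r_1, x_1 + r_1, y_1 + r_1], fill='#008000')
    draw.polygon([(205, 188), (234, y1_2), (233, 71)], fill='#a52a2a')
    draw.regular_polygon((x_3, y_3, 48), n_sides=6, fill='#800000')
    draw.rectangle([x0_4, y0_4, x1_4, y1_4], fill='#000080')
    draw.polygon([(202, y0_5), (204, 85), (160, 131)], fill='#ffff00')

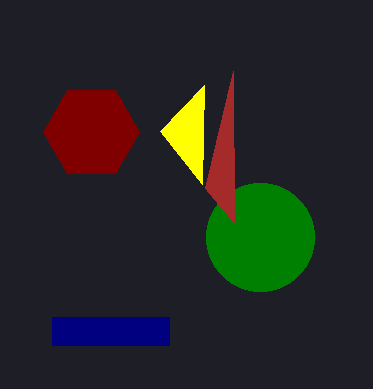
x_1 = 260
y_1 = 237
r_1 = 54
y1_2 = 223
x_3 = 91
y_3 = 132
x0_4 = 52
y0_4 = 317
x1_4 = 169
y1_4 = 345
y0_5 = 184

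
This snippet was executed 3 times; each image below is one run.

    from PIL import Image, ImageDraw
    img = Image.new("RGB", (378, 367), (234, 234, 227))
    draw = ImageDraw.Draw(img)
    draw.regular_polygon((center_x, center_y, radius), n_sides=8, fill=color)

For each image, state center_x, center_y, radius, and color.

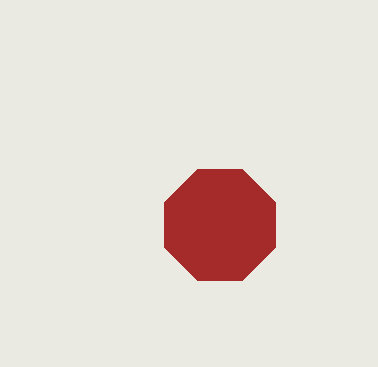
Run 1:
center_x = 220, center_y = 225, radius = 60, color = 'brown'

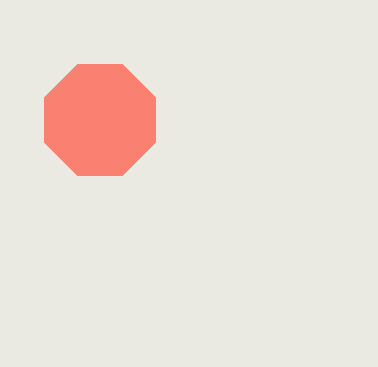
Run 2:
center_x = 100, center_y = 120, radius = 60, color = 'salmon'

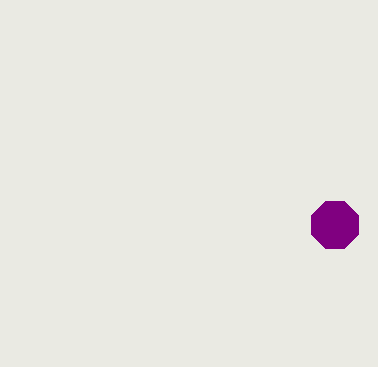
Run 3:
center_x = 335; center_y = 225; radius = 25; color = 'purple'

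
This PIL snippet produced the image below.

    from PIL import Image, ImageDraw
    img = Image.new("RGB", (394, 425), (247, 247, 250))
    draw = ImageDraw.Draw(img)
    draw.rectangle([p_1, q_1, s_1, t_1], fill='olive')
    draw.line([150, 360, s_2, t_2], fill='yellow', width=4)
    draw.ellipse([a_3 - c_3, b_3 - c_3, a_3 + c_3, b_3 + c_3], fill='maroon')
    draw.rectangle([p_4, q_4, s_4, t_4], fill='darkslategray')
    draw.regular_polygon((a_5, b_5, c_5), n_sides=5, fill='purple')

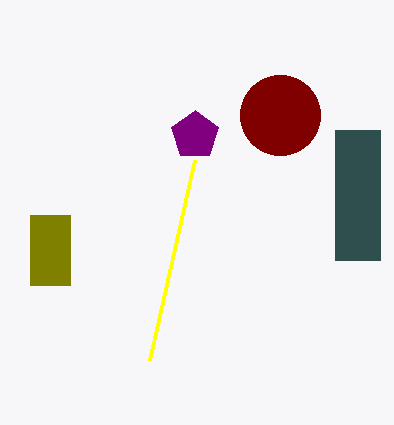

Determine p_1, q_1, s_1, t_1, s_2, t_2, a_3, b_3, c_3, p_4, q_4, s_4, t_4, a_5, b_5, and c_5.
p_1 = 30
q_1 = 215
s_1 = 70
t_1 = 285
s_2 = 195
t_2 = 160
a_3 = 280
b_3 = 115
c_3 = 40
p_4 = 335
q_4 = 130
s_4 = 380
t_4 = 260
a_5 = 195
b_5 = 135
c_5 = 25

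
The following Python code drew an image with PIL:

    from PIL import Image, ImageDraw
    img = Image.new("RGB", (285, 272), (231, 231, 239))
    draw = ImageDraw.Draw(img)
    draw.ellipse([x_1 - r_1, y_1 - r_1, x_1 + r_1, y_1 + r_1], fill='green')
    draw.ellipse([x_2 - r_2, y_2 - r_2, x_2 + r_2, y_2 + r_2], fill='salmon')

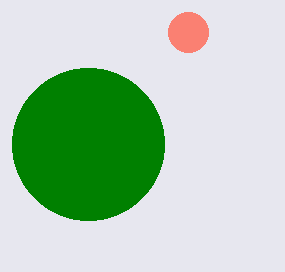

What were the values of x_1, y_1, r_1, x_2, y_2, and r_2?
x_1 = 88; y_1 = 144; r_1 = 76; x_2 = 188; y_2 = 32; r_2 = 20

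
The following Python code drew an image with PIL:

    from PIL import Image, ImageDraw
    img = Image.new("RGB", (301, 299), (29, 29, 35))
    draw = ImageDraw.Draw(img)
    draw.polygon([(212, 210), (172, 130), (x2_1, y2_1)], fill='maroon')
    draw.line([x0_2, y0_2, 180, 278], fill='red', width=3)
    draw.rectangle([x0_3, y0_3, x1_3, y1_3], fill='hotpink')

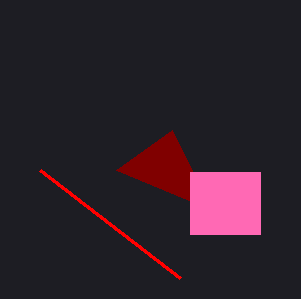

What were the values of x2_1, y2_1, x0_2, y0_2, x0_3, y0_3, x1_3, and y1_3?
x2_1 = 116; y2_1 = 170; x0_2 = 40; y0_2 = 170; x0_3 = 190; y0_3 = 172; x1_3 = 260; y1_3 = 234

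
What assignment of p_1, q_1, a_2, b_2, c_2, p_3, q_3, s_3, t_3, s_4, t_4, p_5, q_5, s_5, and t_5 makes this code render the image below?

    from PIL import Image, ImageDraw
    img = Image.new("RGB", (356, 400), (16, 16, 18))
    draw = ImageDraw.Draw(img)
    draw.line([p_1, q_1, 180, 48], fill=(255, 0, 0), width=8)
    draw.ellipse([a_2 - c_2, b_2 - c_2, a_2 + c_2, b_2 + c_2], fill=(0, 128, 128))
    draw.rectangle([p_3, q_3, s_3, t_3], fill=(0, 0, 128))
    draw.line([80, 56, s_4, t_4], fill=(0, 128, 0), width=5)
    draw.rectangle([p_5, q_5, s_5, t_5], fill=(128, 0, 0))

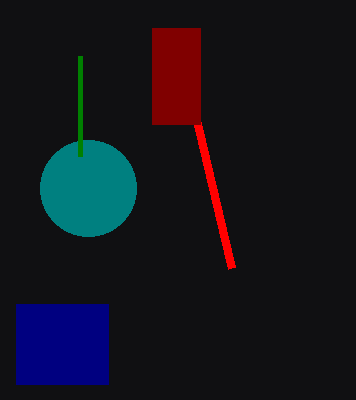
p_1 = 232, q_1 = 268, a_2 = 88, b_2 = 188, c_2 = 48, p_3 = 16, q_3 = 304, s_3 = 108, t_3 = 384, s_4 = 80, t_4 = 156, p_5 = 152, q_5 = 28, s_5 = 200, t_5 = 124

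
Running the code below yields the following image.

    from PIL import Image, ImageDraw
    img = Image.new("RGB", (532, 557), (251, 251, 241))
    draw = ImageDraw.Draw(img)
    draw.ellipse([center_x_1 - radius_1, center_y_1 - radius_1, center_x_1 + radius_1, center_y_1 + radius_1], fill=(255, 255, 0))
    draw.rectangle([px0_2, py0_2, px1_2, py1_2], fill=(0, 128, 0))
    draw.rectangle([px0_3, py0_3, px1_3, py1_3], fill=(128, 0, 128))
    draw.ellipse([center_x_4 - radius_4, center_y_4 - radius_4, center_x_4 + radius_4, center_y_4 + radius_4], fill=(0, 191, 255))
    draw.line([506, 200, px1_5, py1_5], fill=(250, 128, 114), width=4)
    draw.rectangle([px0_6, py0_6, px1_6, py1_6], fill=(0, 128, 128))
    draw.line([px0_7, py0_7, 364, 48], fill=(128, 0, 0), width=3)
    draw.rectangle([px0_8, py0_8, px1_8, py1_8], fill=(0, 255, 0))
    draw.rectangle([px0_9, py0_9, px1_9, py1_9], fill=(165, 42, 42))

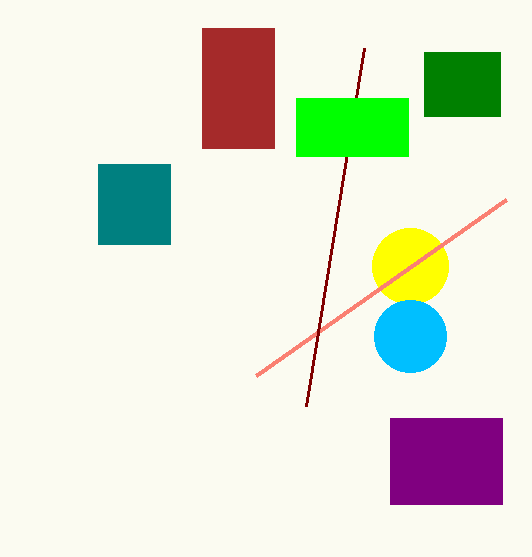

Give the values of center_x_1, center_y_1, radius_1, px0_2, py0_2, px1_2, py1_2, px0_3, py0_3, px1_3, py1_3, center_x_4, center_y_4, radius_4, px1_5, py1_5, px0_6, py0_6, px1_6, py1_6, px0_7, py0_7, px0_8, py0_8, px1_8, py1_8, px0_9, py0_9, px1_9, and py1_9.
center_x_1 = 410; center_y_1 = 266; radius_1 = 38; px0_2 = 424; py0_2 = 52; px1_2 = 500; py1_2 = 116; px0_3 = 390; py0_3 = 418; px1_3 = 502; py1_3 = 504; center_x_4 = 410; center_y_4 = 336; radius_4 = 36; px1_5 = 256; py1_5 = 376; px0_6 = 98; py0_6 = 164; px1_6 = 170; py1_6 = 244; px0_7 = 306; py0_7 = 406; px0_8 = 296; py0_8 = 98; px1_8 = 408; py1_8 = 156; px0_9 = 202; py0_9 = 28; px1_9 = 274; py1_9 = 148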